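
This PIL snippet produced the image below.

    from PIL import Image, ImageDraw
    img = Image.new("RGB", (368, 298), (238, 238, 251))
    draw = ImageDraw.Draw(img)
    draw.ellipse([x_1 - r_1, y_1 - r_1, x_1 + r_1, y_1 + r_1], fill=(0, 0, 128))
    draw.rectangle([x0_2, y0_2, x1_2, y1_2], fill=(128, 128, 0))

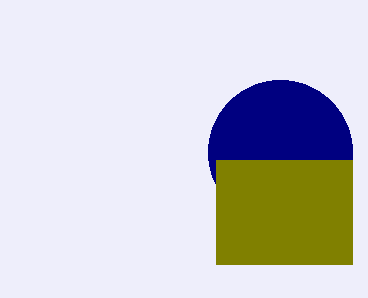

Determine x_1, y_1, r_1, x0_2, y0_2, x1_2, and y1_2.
x_1 = 280
y_1 = 152
r_1 = 72
x0_2 = 216
y0_2 = 160
x1_2 = 352
y1_2 = 264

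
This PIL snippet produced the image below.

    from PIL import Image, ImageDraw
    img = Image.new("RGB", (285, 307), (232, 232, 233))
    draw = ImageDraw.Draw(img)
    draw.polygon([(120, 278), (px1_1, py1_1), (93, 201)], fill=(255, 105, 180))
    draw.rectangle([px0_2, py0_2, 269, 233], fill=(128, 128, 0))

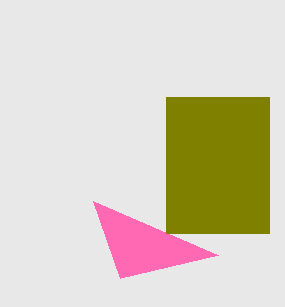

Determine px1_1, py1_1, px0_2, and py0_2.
px1_1 = 218; py1_1 = 255; px0_2 = 166; py0_2 = 97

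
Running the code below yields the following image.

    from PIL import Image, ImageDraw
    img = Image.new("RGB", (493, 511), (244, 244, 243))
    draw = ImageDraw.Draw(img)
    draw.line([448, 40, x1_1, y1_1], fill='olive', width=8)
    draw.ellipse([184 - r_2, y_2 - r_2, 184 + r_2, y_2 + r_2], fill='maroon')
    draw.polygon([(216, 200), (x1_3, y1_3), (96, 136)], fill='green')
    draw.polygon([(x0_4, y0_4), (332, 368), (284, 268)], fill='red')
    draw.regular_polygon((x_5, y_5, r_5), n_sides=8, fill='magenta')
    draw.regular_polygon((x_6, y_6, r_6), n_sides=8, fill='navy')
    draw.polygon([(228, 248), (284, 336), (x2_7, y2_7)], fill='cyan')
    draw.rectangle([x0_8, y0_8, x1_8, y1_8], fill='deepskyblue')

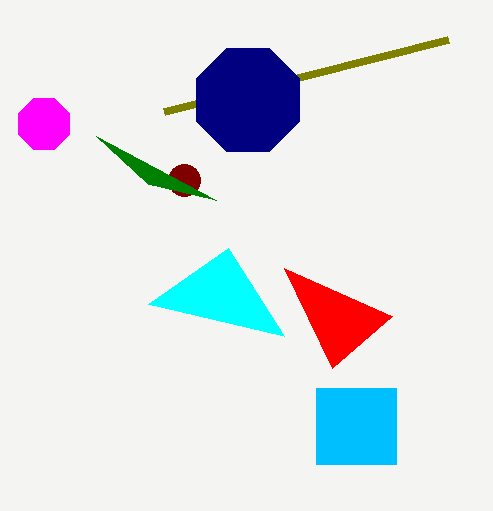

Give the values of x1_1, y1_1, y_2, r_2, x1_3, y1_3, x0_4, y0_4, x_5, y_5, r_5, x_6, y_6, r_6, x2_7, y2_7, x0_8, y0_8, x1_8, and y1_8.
x1_1 = 164; y1_1 = 112; y_2 = 180; r_2 = 16; x1_3 = 148; y1_3 = 184; x0_4 = 392; y0_4 = 316; x_5 = 44; y_5 = 124; r_5 = 28; x_6 = 248; y_6 = 100; r_6 = 56; x2_7 = 148; y2_7 = 304; x0_8 = 316; y0_8 = 388; x1_8 = 396; y1_8 = 464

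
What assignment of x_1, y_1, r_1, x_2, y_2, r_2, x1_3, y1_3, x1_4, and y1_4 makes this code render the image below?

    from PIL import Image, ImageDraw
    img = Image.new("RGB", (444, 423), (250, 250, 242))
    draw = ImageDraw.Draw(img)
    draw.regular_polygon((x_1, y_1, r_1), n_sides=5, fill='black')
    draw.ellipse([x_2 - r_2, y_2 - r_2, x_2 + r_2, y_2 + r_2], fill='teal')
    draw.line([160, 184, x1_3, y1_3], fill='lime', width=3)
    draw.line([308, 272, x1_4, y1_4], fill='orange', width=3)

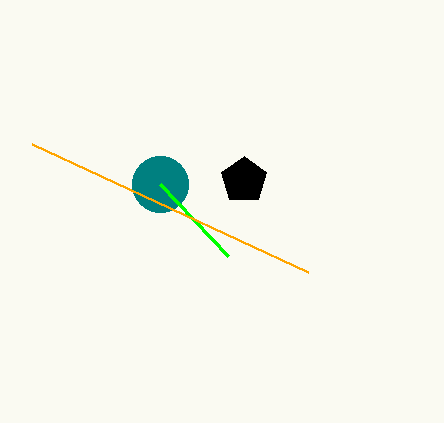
x_1 = 244, y_1 = 180, r_1 = 24, x_2 = 160, y_2 = 184, r_2 = 28, x1_3 = 228, y1_3 = 256, x1_4 = 32, y1_4 = 144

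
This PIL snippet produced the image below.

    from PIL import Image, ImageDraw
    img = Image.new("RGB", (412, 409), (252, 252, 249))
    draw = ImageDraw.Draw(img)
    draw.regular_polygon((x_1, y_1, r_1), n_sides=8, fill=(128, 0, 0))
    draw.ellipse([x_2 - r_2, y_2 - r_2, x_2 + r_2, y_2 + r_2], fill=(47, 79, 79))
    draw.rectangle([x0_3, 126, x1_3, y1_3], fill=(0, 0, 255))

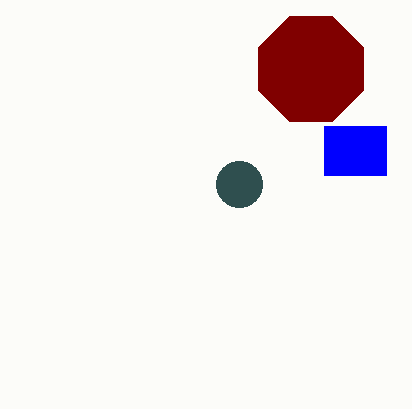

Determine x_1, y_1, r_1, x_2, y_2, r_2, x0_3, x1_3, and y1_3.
x_1 = 311, y_1 = 69, r_1 = 57, x_2 = 239, y_2 = 184, r_2 = 23, x0_3 = 324, x1_3 = 386, y1_3 = 175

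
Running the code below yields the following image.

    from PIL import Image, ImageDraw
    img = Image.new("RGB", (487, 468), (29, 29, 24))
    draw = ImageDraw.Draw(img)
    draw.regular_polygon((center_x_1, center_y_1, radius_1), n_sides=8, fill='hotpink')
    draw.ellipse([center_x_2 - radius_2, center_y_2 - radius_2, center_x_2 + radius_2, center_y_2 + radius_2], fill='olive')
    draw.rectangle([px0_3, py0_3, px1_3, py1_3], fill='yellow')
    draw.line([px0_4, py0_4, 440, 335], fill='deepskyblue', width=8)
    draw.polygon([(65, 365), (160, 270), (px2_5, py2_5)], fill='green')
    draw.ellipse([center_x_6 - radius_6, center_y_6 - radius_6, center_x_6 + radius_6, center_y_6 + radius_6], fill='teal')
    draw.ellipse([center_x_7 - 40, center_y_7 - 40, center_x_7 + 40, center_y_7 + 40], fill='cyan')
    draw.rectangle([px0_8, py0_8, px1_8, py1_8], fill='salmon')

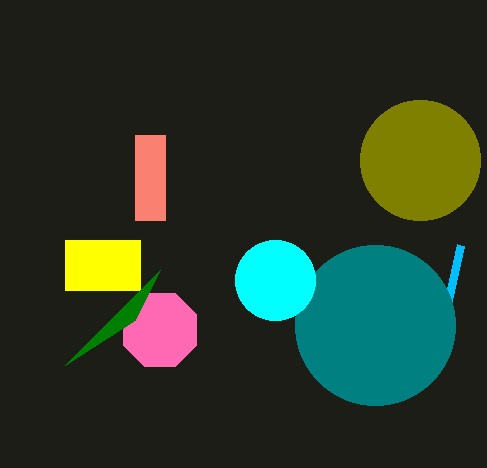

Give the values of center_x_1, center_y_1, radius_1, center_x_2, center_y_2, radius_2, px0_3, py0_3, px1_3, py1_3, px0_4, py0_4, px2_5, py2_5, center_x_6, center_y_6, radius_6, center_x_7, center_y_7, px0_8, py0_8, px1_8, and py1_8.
center_x_1 = 160; center_y_1 = 330; radius_1 = 40; center_x_2 = 420; center_y_2 = 160; radius_2 = 60; px0_3 = 65; py0_3 = 240; px1_3 = 140; py1_3 = 290; px0_4 = 460; py0_4 = 245; px2_5 = 135; py2_5 = 320; center_x_6 = 375; center_y_6 = 325; radius_6 = 80; center_x_7 = 275; center_y_7 = 280; px0_8 = 135; py0_8 = 135; px1_8 = 165; py1_8 = 220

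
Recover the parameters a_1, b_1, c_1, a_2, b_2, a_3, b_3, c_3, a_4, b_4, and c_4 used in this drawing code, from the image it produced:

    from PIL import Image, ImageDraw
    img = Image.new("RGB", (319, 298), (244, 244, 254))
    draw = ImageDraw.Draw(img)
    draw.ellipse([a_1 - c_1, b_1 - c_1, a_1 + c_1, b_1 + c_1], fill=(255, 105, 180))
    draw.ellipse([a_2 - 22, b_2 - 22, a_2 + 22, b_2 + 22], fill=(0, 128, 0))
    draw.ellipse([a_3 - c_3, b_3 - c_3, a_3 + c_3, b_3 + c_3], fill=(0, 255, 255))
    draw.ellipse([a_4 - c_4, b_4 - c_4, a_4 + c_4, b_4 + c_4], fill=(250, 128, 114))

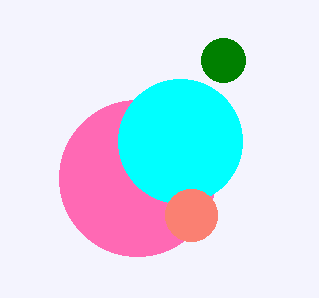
a_1 = 137; b_1 = 178; c_1 = 78; a_2 = 223; b_2 = 60; a_3 = 180; b_3 = 141; c_3 = 62; a_4 = 191; b_4 = 215; c_4 = 26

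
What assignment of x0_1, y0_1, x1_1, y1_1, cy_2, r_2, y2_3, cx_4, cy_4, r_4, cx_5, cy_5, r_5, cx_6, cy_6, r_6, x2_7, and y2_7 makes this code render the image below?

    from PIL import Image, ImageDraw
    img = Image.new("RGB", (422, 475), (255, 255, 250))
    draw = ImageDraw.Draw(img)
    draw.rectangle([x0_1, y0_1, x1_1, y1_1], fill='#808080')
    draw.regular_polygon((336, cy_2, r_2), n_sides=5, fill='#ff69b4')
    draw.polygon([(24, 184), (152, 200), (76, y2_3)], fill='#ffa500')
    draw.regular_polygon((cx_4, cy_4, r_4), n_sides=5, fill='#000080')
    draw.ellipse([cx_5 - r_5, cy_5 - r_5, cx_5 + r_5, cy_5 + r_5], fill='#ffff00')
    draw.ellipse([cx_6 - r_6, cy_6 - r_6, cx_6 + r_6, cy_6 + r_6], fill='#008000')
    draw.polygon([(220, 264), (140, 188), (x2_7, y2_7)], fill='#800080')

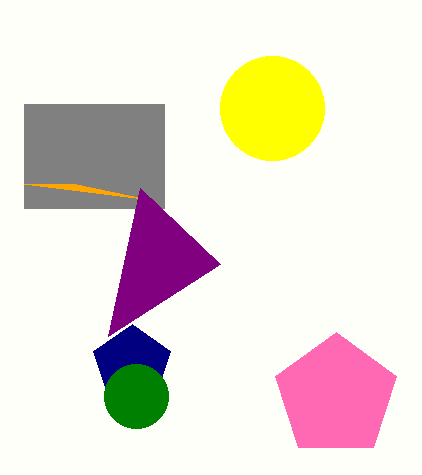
x0_1 = 24; y0_1 = 104; x1_1 = 164; y1_1 = 208; cy_2 = 396; r_2 = 64; y2_3 = 184; cx_4 = 132; cy_4 = 364; r_4 = 40; cx_5 = 272; cy_5 = 108; r_5 = 52; cx_6 = 136; cy_6 = 396; r_6 = 32; x2_7 = 108; y2_7 = 336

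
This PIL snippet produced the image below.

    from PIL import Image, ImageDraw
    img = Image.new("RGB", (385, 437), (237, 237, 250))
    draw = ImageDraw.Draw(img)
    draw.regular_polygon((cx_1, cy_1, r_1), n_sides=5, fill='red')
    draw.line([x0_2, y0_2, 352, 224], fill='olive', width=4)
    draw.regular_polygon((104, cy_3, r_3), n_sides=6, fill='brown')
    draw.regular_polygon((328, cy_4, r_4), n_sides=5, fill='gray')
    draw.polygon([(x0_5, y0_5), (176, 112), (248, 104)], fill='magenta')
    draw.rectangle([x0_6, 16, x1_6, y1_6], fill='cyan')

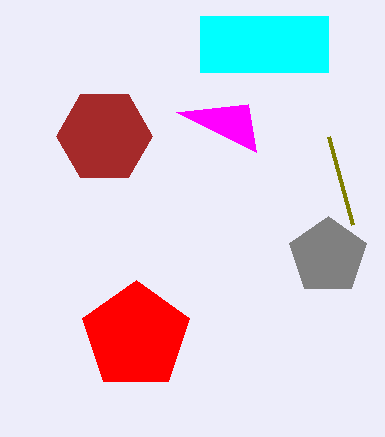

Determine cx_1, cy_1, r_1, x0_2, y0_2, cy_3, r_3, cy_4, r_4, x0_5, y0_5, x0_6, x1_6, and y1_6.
cx_1 = 136
cy_1 = 336
r_1 = 56
x0_2 = 328
y0_2 = 136
cy_3 = 136
r_3 = 48
cy_4 = 256
r_4 = 40
x0_5 = 256
y0_5 = 152
x0_6 = 200
x1_6 = 328
y1_6 = 72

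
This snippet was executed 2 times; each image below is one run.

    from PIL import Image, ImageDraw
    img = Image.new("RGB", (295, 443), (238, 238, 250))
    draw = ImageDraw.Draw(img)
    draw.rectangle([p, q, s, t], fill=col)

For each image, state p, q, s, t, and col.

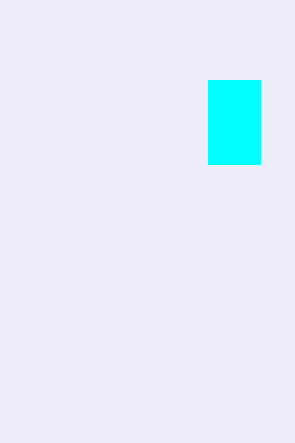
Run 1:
p = 208; q = 80; s = 260; t = 164; col = 'cyan'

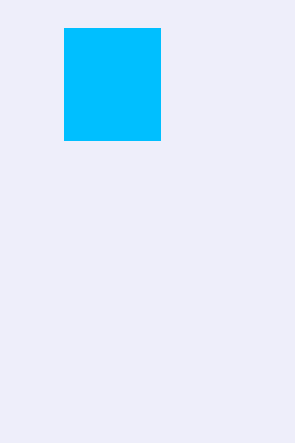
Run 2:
p = 64; q = 28; s = 160; t = 140; col = 'deepskyblue'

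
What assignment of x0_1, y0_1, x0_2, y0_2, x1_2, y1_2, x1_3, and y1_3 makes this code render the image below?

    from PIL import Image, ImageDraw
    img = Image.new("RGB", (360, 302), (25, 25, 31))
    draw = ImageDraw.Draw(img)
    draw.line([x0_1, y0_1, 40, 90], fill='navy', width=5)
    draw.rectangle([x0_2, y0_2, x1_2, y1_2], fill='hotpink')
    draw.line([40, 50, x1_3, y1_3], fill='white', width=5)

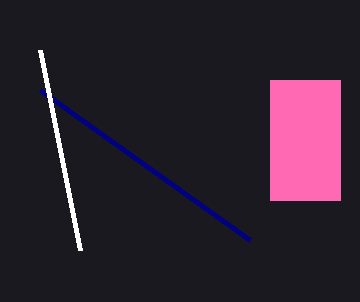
x0_1 = 250
y0_1 = 240
x0_2 = 270
y0_2 = 80
x1_2 = 340
y1_2 = 200
x1_3 = 80
y1_3 = 250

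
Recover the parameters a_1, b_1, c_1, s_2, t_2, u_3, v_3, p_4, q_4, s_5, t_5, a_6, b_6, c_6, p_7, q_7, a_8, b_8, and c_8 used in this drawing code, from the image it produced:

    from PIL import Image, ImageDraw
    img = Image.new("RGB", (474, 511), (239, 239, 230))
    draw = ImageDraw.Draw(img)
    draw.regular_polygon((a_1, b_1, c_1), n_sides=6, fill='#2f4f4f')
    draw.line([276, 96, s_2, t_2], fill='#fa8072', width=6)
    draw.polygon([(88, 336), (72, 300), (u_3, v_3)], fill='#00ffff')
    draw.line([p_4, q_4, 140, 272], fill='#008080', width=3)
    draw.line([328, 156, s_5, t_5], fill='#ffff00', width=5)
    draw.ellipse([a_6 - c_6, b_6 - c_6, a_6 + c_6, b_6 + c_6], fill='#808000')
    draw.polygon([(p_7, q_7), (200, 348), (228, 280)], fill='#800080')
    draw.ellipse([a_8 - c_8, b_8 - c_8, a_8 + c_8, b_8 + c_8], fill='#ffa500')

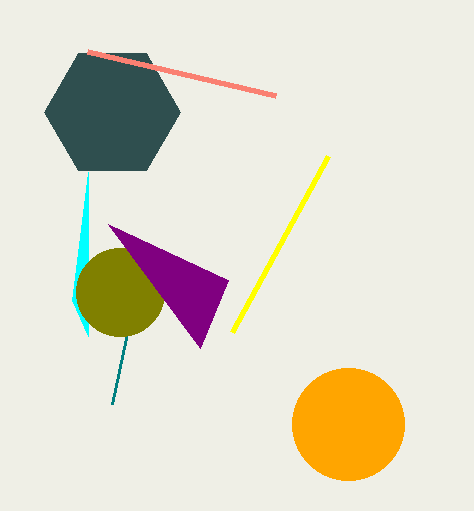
a_1 = 112, b_1 = 112, c_1 = 68, s_2 = 88, t_2 = 52, u_3 = 88, v_3 = 172, p_4 = 112, q_4 = 404, s_5 = 232, t_5 = 332, a_6 = 120, b_6 = 292, c_6 = 44, p_7 = 108, q_7 = 224, a_8 = 348, b_8 = 424, c_8 = 56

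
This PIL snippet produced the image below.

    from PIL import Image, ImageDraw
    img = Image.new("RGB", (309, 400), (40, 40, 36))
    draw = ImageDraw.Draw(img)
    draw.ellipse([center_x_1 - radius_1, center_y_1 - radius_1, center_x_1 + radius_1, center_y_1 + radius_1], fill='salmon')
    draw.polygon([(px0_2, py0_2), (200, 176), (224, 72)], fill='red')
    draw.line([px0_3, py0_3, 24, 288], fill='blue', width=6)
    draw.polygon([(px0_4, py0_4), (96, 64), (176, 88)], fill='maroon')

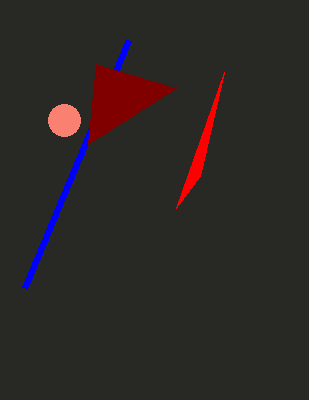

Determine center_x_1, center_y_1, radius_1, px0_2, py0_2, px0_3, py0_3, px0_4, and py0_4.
center_x_1 = 64; center_y_1 = 120; radius_1 = 16; px0_2 = 176; py0_2 = 208; px0_3 = 128; py0_3 = 40; px0_4 = 88; py0_4 = 144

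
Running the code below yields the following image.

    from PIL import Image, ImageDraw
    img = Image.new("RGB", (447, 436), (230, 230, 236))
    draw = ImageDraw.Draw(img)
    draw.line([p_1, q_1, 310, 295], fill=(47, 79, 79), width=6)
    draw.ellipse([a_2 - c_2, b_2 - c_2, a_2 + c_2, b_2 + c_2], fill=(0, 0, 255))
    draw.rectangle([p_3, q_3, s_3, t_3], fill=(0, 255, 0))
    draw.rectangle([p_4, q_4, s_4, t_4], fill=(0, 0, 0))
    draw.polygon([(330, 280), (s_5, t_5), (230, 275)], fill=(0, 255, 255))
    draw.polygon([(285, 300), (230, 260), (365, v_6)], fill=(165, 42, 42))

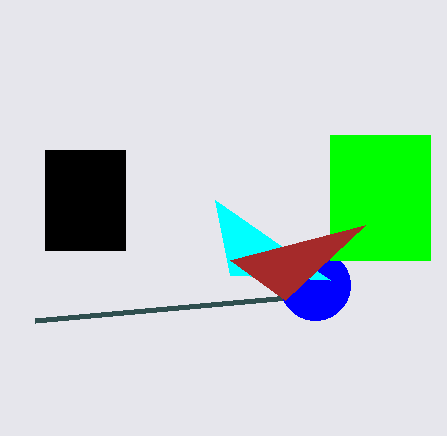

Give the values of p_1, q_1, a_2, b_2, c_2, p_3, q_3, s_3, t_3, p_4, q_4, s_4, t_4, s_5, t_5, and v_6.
p_1 = 35, q_1 = 320, a_2 = 315, b_2 = 285, c_2 = 35, p_3 = 330, q_3 = 135, s_3 = 430, t_3 = 260, p_4 = 45, q_4 = 150, s_4 = 125, t_4 = 250, s_5 = 215, t_5 = 200, v_6 = 225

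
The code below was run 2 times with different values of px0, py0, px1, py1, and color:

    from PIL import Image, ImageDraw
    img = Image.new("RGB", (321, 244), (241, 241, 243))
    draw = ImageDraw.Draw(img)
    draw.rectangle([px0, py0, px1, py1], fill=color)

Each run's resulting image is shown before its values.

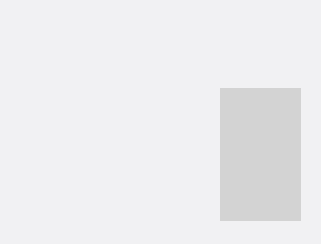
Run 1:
px0 = 220, py0 = 88, px1 = 300, py1 = 220, color = 'lightgray'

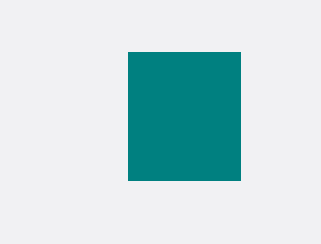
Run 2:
px0 = 128; py0 = 52; px1 = 240; py1 = 180; color = 'teal'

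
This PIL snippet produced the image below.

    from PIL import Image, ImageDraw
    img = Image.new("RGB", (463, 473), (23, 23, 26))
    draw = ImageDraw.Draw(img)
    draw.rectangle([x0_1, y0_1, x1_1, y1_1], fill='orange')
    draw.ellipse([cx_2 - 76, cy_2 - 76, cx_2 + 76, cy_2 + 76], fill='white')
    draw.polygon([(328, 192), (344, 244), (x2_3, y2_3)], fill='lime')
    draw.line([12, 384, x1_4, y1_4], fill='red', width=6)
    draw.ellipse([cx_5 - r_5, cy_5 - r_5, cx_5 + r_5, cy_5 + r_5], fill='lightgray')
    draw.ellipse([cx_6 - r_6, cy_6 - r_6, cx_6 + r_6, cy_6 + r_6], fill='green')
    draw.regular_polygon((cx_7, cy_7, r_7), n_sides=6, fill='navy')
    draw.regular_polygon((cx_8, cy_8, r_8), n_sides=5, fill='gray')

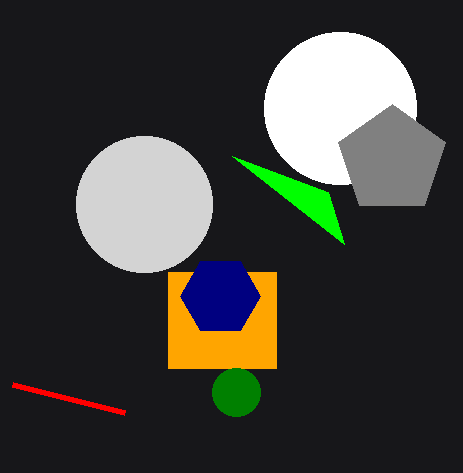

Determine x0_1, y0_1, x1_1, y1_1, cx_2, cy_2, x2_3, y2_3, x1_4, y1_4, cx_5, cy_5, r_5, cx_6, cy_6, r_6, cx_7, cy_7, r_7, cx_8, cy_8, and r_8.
x0_1 = 168
y0_1 = 272
x1_1 = 276
y1_1 = 368
cx_2 = 340
cy_2 = 108
x2_3 = 232
y2_3 = 156
x1_4 = 124
y1_4 = 412
cx_5 = 144
cy_5 = 204
r_5 = 68
cx_6 = 236
cy_6 = 392
r_6 = 24
cx_7 = 220
cy_7 = 296
r_7 = 40
cx_8 = 392
cy_8 = 160
r_8 = 56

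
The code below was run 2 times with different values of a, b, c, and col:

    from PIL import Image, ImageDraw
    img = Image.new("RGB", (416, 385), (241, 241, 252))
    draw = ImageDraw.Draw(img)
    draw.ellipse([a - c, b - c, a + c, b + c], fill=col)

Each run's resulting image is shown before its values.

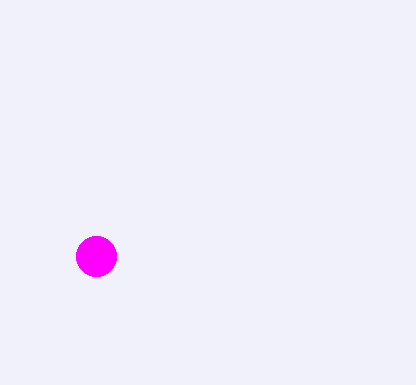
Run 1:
a = 96; b = 256; c = 20; col = 'magenta'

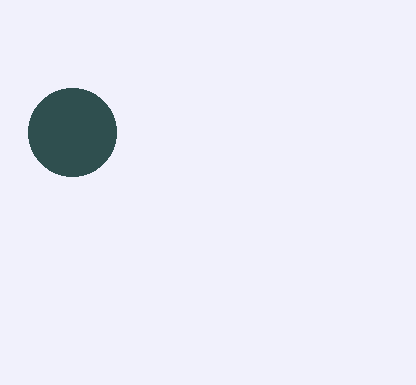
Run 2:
a = 72; b = 132; c = 44; col = 'darkslategray'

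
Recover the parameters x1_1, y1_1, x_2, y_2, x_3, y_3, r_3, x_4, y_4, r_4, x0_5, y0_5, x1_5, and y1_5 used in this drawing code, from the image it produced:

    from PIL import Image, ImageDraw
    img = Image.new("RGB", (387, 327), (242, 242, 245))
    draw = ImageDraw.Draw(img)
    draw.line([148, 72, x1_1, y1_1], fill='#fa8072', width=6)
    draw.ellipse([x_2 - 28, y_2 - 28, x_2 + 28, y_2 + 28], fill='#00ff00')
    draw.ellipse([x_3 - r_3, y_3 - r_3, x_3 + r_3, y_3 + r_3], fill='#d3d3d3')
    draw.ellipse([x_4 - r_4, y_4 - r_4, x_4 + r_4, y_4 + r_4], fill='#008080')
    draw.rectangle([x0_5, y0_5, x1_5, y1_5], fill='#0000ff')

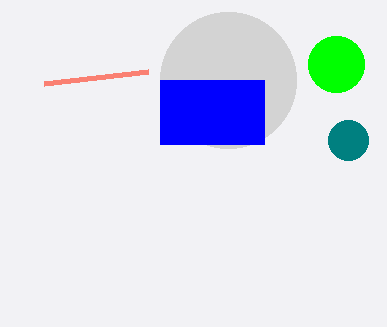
x1_1 = 44; y1_1 = 84; x_2 = 336; y_2 = 64; x_3 = 228; y_3 = 80; r_3 = 68; x_4 = 348; y_4 = 140; r_4 = 20; x0_5 = 160; y0_5 = 80; x1_5 = 264; y1_5 = 144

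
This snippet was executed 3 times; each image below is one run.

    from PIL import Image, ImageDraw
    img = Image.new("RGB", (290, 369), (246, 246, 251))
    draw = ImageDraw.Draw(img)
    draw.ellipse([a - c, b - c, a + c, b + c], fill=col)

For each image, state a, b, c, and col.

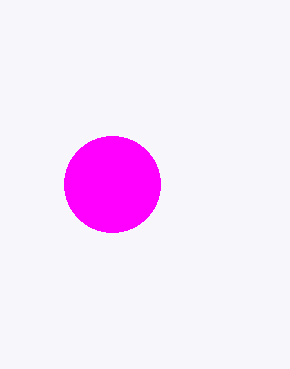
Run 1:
a = 112
b = 184
c = 48
col = 'magenta'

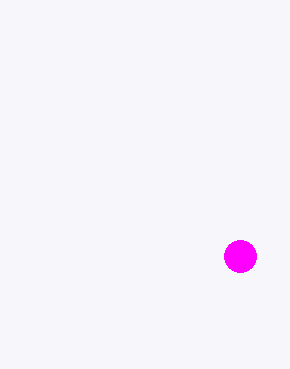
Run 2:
a = 240, b = 256, c = 16, col = 'magenta'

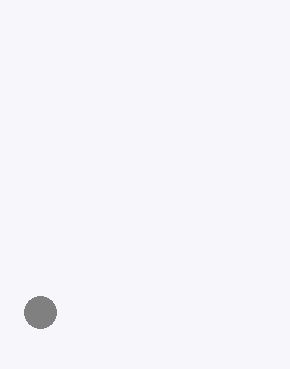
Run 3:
a = 40; b = 312; c = 16; col = 'gray'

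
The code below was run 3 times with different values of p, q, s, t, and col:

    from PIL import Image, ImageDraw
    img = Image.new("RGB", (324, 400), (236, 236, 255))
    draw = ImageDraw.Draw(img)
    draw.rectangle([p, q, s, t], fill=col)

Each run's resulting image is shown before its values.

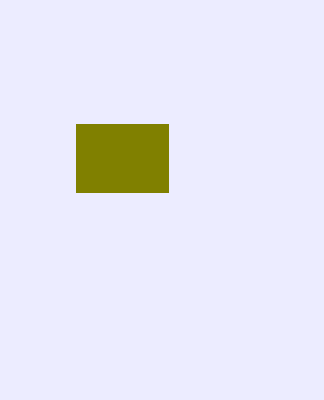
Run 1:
p = 76; q = 124; s = 168; t = 192; col = 'olive'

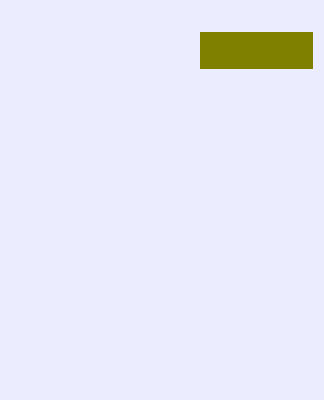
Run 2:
p = 200
q = 32
s = 312
t = 68
col = 'olive'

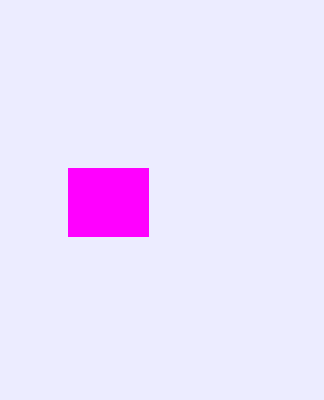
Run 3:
p = 68
q = 168
s = 148
t = 236
col = 'magenta'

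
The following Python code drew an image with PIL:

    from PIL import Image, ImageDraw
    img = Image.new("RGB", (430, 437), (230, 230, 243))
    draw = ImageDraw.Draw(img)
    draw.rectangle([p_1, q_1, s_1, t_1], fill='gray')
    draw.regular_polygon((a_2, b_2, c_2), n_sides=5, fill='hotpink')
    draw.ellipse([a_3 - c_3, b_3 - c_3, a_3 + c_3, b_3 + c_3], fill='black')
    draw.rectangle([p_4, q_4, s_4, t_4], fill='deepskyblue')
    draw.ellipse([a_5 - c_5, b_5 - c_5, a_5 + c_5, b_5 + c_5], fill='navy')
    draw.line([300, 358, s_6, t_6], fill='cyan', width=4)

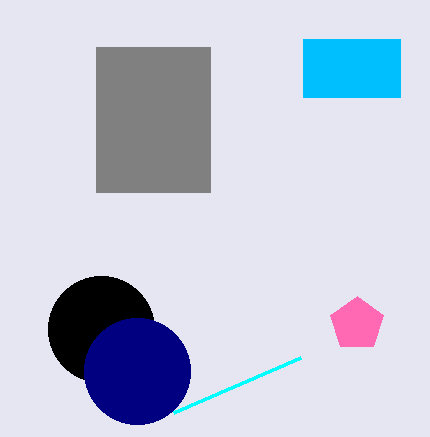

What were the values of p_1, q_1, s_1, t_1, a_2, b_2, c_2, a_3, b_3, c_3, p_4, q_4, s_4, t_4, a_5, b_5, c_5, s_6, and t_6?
p_1 = 96
q_1 = 47
s_1 = 210
t_1 = 192
a_2 = 357
b_2 = 324
c_2 = 28
a_3 = 101
b_3 = 329
c_3 = 53
p_4 = 303
q_4 = 39
s_4 = 400
t_4 = 97
a_5 = 137
b_5 = 371
c_5 = 53
s_6 = 173
t_6 = 413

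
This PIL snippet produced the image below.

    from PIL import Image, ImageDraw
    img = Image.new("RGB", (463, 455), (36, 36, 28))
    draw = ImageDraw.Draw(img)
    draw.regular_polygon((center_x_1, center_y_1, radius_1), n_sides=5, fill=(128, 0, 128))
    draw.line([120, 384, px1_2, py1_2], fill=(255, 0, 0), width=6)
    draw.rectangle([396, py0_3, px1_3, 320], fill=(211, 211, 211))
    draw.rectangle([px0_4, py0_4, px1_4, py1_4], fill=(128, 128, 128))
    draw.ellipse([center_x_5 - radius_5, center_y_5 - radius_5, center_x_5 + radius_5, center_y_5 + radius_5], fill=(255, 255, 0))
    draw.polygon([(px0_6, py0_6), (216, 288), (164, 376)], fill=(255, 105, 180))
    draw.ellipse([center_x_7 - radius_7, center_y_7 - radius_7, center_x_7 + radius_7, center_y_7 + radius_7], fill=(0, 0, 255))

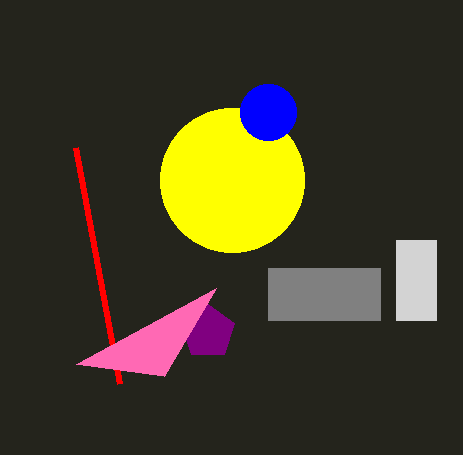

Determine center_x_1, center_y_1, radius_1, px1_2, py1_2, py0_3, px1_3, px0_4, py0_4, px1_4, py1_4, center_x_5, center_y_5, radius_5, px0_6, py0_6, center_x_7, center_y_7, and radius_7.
center_x_1 = 208
center_y_1 = 332
radius_1 = 28
px1_2 = 76
py1_2 = 148
py0_3 = 240
px1_3 = 436
px0_4 = 268
py0_4 = 268
px1_4 = 380
py1_4 = 320
center_x_5 = 232
center_y_5 = 180
radius_5 = 72
px0_6 = 76
py0_6 = 364
center_x_7 = 268
center_y_7 = 112
radius_7 = 28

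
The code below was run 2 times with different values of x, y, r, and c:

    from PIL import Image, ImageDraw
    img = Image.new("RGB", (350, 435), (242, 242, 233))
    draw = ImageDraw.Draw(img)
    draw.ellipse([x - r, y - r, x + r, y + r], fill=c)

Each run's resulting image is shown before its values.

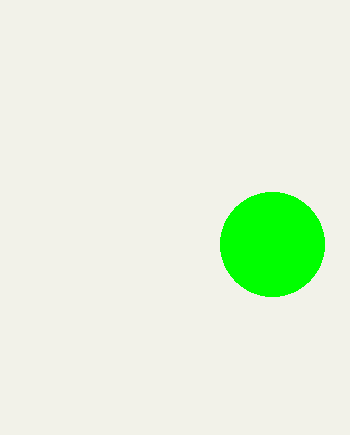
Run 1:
x = 272; y = 244; r = 52; c = 'lime'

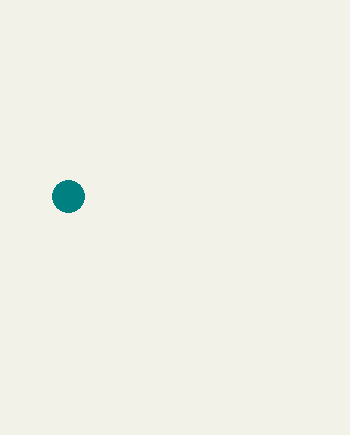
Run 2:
x = 68, y = 196, r = 16, c = 'teal'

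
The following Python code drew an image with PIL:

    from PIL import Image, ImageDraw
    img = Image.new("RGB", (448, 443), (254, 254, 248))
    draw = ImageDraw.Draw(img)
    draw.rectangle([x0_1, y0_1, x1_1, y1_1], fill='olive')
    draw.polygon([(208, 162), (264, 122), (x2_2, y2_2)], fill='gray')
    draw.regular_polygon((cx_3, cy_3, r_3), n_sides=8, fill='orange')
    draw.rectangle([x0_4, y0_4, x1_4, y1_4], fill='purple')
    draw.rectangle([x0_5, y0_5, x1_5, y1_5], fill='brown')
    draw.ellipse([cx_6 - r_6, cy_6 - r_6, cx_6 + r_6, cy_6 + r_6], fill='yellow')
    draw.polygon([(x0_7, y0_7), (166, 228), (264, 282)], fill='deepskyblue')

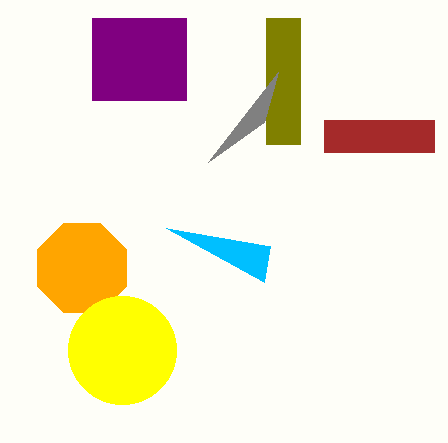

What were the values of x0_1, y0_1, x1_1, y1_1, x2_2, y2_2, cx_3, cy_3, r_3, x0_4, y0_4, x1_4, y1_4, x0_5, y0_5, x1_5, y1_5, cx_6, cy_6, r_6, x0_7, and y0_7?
x0_1 = 266; y0_1 = 18; x1_1 = 300; y1_1 = 144; x2_2 = 278; y2_2 = 72; cx_3 = 82; cy_3 = 268; r_3 = 48; x0_4 = 92; y0_4 = 18; x1_4 = 186; y1_4 = 100; x0_5 = 324; y0_5 = 120; x1_5 = 434; y1_5 = 152; cx_6 = 122; cy_6 = 350; r_6 = 54; x0_7 = 270; y0_7 = 246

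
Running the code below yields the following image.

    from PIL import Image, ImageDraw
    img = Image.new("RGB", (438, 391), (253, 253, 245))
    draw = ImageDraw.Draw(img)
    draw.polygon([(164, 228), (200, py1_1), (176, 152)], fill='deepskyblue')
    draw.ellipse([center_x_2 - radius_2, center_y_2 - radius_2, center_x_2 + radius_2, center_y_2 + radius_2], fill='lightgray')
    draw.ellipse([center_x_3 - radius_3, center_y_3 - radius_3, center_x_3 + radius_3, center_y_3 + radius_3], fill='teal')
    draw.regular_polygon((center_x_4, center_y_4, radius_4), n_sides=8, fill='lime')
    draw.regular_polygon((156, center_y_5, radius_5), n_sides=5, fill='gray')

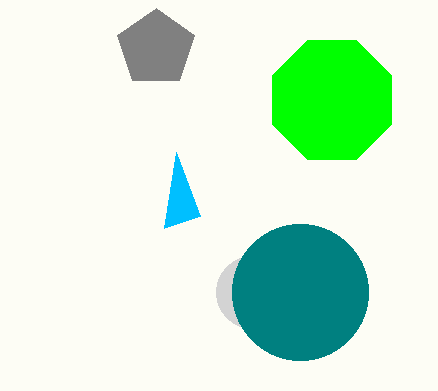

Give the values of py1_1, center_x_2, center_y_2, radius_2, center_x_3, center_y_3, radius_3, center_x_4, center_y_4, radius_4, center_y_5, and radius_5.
py1_1 = 216, center_x_2 = 252, center_y_2 = 292, radius_2 = 36, center_x_3 = 300, center_y_3 = 292, radius_3 = 68, center_x_4 = 332, center_y_4 = 100, radius_4 = 64, center_y_5 = 48, radius_5 = 40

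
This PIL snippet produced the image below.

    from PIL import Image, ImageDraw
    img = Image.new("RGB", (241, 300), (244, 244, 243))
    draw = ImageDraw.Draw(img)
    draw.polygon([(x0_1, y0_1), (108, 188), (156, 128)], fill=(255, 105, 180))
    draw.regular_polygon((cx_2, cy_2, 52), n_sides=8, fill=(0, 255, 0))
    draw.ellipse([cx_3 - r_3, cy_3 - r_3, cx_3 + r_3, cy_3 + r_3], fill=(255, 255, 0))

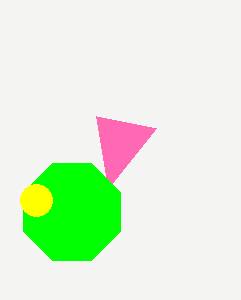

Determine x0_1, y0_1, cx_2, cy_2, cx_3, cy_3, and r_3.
x0_1 = 96
y0_1 = 116
cx_2 = 72
cy_2 = 212
cx_3 = 36
cy_3 = 200
r_3 = 16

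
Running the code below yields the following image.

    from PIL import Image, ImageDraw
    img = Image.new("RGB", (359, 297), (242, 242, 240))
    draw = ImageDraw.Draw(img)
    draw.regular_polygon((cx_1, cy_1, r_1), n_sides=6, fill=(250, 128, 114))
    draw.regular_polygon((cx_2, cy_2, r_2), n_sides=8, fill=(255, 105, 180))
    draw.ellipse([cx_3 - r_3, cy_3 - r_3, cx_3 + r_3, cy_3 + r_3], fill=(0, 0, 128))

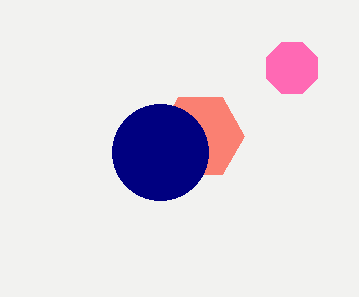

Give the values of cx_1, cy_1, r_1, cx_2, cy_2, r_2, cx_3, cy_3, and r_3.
cx_1 = 200
cy_1 = 136
r_1 = 44
cx_2 = 292
cy_2 = 68
r_2 = 28
cx_3 = 160
cy_3 = 152
r_3 = 48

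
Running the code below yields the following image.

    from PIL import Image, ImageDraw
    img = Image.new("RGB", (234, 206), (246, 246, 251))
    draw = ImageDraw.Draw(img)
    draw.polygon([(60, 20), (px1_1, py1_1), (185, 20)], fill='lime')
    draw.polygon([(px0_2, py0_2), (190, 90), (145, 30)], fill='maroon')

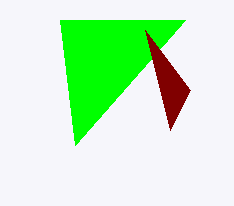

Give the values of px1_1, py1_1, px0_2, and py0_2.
px1_1 = 75, py1_1 = 145, px0_2 = 170, py0_2 = 130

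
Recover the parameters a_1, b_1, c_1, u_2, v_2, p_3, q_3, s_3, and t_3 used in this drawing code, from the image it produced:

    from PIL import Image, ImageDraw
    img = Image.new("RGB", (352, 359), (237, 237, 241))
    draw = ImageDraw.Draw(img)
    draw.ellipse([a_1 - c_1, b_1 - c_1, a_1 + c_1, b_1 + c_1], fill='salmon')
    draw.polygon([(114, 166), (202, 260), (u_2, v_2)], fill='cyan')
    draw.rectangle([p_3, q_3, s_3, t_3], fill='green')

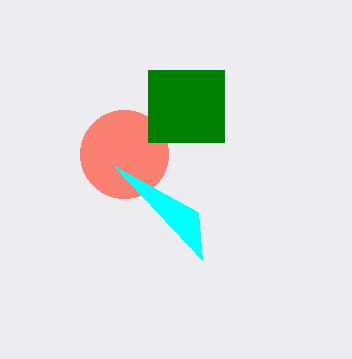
a_1 = 124; b_1 = 154; c_1 = 44; u_2 = 198; v_2 = 212; p_3 = 148; q_3 = 70; s_3 = 224; t_3 = 142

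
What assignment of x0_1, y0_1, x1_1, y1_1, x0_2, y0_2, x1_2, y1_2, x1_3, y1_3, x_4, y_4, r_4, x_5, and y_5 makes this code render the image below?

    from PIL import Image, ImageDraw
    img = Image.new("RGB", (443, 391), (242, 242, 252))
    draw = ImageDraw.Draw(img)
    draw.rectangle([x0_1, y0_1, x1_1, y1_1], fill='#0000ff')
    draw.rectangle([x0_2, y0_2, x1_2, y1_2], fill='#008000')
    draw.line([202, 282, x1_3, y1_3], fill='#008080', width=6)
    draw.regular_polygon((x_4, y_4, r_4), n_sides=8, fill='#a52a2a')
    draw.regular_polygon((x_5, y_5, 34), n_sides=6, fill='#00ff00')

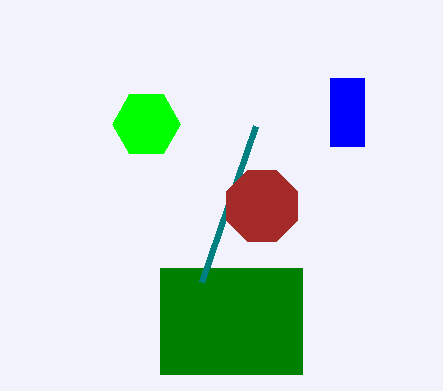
x0_1 = 330, y0_1 = 78, x1_1 = 364, y1_1 = 146, x0_2 = 160, y0_2 = 268, x1_2 = 302, y1_2 = 374, x1_3 = 256, y1_3 = 126, x_4 = 262, y_4 = 206, r_4 = 38, x_5 = 146, y_5 = 124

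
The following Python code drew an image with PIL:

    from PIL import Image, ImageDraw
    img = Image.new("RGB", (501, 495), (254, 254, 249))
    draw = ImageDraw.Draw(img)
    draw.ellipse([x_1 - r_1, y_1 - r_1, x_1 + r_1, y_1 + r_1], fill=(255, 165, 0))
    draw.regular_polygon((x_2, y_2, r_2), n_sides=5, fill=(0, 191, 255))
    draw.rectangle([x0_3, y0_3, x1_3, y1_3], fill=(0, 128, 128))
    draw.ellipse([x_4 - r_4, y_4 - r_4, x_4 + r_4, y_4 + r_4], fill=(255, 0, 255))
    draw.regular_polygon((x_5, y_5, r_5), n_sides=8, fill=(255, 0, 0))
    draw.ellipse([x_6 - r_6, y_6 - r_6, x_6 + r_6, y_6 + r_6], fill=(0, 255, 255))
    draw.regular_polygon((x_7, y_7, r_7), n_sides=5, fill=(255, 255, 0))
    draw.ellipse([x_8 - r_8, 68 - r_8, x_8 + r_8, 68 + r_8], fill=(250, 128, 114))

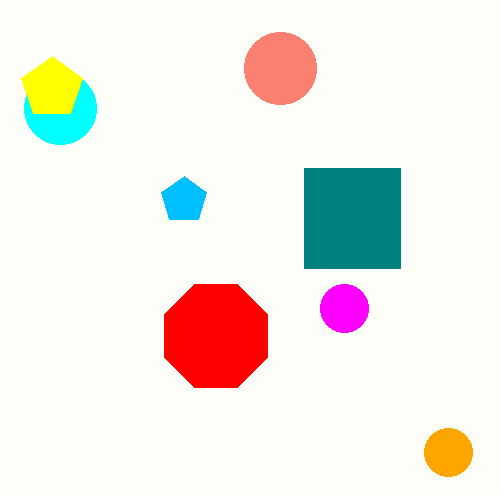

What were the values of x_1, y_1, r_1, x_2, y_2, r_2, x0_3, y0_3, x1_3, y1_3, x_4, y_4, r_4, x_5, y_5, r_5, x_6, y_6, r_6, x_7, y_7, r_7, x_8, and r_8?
x_1 = 448
y_1 = 452
r_1 = 24
x_2 = 184
y_2 = 200
r_2 = 24
x0_3 = 304
y0_3 = 168
x1_3 = 400
y1_3 = 268
x_4 = 344
y_4 = 308
r_4 = 24
x_5 = 216
y_5 = 336
r_5 = 56
x_6 = 60
y_6 = 108
r_6 = 36
x_7 = 52
y_7 = 88
r_7 = 32
x_8 = 280
r_8 = 36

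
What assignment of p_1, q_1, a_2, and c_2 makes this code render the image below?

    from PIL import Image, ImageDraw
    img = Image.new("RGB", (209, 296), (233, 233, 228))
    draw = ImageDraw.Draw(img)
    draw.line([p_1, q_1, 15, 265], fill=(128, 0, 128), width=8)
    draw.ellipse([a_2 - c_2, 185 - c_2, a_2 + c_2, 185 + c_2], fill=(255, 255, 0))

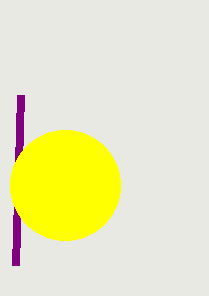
p_1 = 20; q_1 = 95; a_2 = 65; c_2 = 55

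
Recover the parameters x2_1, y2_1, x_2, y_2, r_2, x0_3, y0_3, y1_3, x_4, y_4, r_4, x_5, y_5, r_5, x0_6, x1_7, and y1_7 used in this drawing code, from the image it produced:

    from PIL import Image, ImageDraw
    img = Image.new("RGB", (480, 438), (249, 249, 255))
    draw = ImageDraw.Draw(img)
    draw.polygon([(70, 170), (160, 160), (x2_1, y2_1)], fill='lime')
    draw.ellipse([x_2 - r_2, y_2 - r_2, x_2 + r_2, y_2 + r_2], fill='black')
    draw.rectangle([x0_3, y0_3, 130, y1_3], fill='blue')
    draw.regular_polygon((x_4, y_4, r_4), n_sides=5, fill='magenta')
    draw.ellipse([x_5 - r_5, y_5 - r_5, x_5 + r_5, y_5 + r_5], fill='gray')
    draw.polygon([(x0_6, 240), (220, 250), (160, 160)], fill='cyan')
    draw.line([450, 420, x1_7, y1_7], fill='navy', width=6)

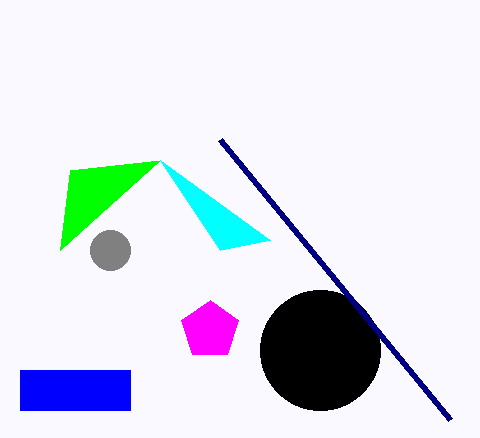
x2_1 = 60
y2_1 = 250
x_2 = 320
y_2 = 350
r_2 = 60
x0_3 = 20
y0_3 = 370
y1_3 = 410
x_4 = 210
y_4 = 330
r_4 = 30
x_5 = 110
y_5 = 250
r_5 = 20
x0_6 = 270
x1_7 = 220
y1_7 = 140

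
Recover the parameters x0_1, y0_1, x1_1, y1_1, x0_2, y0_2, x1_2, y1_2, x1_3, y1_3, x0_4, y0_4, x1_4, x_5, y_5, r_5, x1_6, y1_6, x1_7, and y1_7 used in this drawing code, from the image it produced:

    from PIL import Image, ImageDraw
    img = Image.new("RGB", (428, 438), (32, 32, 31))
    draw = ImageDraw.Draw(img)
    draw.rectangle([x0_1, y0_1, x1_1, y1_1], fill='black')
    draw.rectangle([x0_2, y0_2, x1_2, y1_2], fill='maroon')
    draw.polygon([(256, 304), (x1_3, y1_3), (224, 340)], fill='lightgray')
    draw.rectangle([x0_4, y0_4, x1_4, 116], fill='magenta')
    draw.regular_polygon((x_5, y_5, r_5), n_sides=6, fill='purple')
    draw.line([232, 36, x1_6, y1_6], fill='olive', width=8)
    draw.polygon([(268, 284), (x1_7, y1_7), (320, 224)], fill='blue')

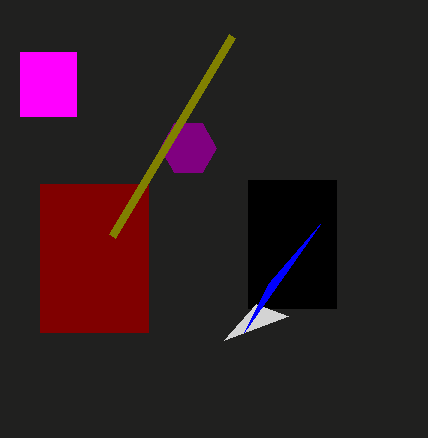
x0_1 = 248
y0_1 = 180
x1_1 = 336
y1_1 = 308
x0_2 = 40
y0_2 = 184
x1_2 = 148
y1_2 = 332
x1_3 = 288
y1_3 = 316
x0_4 = 20
y0_4 = 52
x1_4 = 76
x_5 = 188
y_5 = 148
r_5 = 28
x1_6 = 112
y1_6 = 236
x1_7 = 244
y1_7 = 332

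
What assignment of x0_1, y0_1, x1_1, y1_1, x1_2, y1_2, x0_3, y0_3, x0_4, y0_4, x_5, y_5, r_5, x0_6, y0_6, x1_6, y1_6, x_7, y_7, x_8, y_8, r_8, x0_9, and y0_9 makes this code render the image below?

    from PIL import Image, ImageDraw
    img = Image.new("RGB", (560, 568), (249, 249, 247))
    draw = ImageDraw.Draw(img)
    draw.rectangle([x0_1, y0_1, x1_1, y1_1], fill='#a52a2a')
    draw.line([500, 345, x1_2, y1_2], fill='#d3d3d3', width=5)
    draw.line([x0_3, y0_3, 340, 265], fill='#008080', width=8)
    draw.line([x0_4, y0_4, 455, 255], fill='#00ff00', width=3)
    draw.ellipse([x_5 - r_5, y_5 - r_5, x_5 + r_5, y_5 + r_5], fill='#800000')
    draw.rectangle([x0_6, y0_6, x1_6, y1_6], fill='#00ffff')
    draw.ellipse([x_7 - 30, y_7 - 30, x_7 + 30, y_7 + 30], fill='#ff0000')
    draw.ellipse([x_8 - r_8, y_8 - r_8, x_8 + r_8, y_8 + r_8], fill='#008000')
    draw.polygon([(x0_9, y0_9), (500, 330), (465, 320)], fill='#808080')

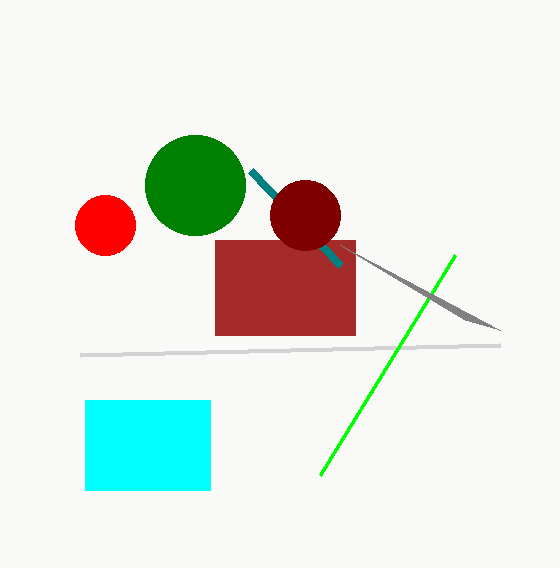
x0_1 = 215; y0_1 = 240; x1_1 = 355; y1_1 = 335; x1_2 = 80; y1_2 = 355; x0_3 = 250; y0_3 = 170; x0_4 = 320; y0_4 = 475; x_5 = 305; y_5 = 215; r_5 = 35; x0_6 = 85; y0_6 = 400; x1_6 = 210; y1_6 = 490; x_7 = 105; y_7 = 225; x_8 = 195; y_8 = 185; r_8 = 50; x0_9 = 340; y0_9 = 245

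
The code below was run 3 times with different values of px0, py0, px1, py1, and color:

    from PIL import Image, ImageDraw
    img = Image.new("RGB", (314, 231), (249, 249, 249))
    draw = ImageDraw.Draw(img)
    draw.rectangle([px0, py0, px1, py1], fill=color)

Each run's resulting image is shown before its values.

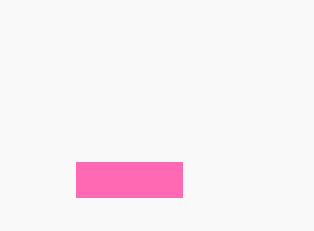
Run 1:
px0 = 76, py0 = 162, px1 = 182, py1 = 197, color = 'hotpink'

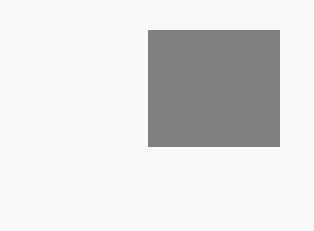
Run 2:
px0 = 148; py0 = 30; px1 = 279; py1 = 146; color = 'gray'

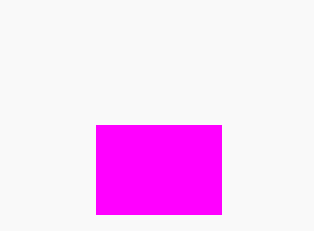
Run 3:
px0 = 96, py0 = 125, px1 = 221, py1 = 214, color = 'magenta'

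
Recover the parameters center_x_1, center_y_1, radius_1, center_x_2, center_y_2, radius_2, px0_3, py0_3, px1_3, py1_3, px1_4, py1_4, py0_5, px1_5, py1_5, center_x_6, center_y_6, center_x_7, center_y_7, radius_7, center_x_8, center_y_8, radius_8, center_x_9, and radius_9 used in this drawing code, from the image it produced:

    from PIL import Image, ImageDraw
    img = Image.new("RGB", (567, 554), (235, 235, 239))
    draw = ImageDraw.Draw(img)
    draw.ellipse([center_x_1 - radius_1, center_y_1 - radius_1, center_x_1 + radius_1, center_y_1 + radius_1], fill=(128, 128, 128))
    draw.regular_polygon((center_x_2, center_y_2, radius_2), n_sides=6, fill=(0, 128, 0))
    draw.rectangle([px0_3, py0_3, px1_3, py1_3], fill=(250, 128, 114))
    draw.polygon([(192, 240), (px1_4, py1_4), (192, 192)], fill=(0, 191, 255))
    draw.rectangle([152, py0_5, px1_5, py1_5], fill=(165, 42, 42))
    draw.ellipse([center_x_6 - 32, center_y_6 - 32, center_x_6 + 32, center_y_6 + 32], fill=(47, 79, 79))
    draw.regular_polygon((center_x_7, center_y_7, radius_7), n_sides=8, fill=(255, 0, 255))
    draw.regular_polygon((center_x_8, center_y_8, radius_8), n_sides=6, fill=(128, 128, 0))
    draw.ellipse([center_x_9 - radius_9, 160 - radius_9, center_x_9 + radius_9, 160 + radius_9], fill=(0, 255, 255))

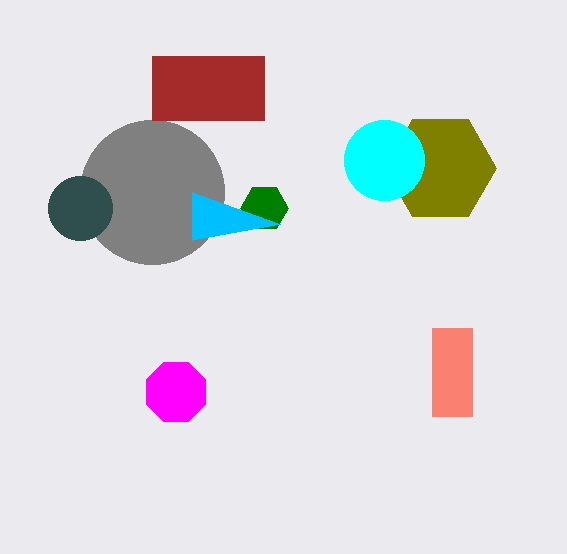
center_x_1 = 152
center_y_1 = 192
radius_1 = 72
center_x_2 = 264
center_y_2 = 208
radius_2 = 24
px0_3 = 432
py0_3 = 328
px1_3 = 472
py1_3 = 416
px1_4 = 280
py1_4 = 224
py0_5 = 56
px1_5 = 264
py1_5 = 120
center_x_6 = 80
center_y_6 = 208
center_x_7 = 176
center_y_7 = 392
radius_7 = 32
center_x_8 = 440
center_y_8 = 168
radius_8 = 56
center_x_9 = 384
radius_9 = 40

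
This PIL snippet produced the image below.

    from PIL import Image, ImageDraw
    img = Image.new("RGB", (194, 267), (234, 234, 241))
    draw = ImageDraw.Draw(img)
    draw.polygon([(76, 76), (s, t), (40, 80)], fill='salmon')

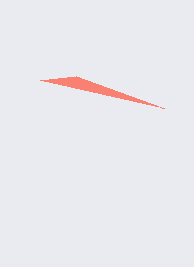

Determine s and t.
s = 164; t = 108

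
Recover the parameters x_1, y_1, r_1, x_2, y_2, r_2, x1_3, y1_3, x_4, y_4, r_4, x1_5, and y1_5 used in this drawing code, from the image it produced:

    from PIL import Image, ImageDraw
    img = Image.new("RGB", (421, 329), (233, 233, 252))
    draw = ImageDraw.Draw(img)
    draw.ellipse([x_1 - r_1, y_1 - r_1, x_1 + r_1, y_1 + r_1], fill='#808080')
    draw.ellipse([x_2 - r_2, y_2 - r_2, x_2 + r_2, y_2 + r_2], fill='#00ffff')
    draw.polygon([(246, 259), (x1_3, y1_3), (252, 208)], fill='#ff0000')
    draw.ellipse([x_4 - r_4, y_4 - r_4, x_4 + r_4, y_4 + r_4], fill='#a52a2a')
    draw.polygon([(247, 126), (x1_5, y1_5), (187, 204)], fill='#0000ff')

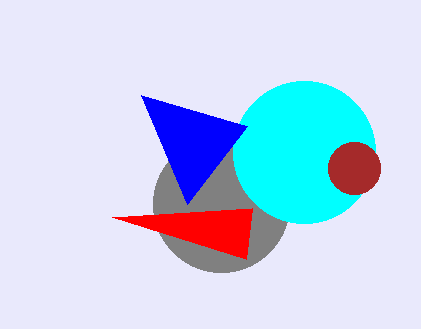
x_1 = 221
y_1 = 204
r_1 = 68
x_2 = 304
y_2 = 152
r_2 = 71
x1_3 = 112
y1_3 = 217
x_4 = 354
y_4 = 168
r_4 = 26
x1_5 = 141
y1_5 = 95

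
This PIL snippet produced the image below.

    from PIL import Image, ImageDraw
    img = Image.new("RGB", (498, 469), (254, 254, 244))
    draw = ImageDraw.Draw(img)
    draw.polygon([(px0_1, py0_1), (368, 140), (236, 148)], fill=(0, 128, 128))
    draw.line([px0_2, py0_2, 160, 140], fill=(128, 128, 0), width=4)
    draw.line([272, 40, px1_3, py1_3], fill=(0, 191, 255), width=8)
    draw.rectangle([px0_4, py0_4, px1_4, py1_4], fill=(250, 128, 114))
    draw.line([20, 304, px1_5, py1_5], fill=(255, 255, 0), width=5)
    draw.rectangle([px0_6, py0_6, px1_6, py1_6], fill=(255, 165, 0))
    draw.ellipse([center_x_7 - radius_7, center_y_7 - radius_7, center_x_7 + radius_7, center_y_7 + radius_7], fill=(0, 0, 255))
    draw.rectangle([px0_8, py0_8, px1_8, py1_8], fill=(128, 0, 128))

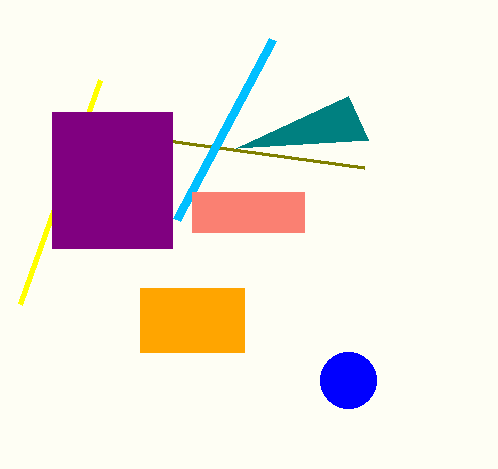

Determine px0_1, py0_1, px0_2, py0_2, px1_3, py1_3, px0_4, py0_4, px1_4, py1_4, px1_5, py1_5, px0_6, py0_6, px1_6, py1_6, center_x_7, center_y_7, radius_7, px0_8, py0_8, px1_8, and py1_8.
px0_1 = 348; py0_1 = 96; px0_2 = 364; py0_2 = 168; px1_3 = 176; py1_3 = 220; px0_4 = 192; py0_4 = 192; px1_4 = 304; py1_4 = 232; px1_5 = 100; py1_5 = 80; px0_6 = 140; py0_6 = 288; px1_6 = 244; py1_6 = 352; center_x_7 = 348; center_y_7 = 380; radius_7 = 28; px0_8 = 52; py0_8 = 112; px1_8 = 172; py1_8 = 248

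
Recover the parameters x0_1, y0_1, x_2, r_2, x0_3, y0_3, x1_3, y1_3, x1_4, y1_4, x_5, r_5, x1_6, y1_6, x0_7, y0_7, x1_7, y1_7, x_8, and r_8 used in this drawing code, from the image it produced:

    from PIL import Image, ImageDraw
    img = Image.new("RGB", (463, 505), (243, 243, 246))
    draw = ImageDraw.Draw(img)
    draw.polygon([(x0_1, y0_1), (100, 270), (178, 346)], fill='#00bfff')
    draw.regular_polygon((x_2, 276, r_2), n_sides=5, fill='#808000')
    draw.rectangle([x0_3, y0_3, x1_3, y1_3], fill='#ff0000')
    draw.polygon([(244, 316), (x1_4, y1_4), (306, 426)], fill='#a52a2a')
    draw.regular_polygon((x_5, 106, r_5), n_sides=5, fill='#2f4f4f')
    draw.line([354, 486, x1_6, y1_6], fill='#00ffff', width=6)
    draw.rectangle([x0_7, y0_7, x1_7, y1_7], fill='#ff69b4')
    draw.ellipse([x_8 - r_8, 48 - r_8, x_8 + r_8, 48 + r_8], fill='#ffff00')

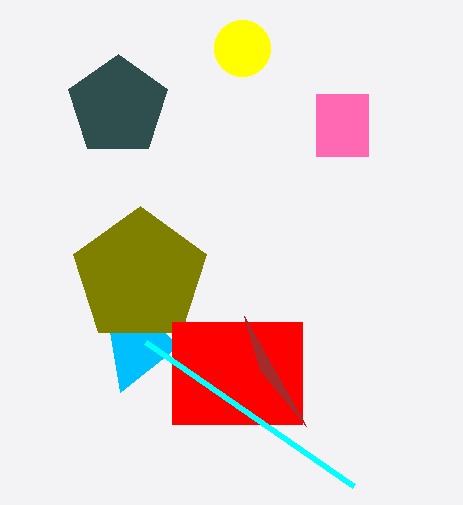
x0_1 = 120; y0_1 = 392; x_2 = 140; r_2 = 70; x0_3 = 172; y0_3 = 322; x1_3 = 302; y1_3 = 424; x1_4 = 260; y1_4 = 370; x_5 = 118; r_5 = 52; x1_6 = 146; y1_6 = 342; x0_7 = 316; y0_7 = 94; x1_7 = 368; y1_7 = 156; x_8 = 242; r_8 = 28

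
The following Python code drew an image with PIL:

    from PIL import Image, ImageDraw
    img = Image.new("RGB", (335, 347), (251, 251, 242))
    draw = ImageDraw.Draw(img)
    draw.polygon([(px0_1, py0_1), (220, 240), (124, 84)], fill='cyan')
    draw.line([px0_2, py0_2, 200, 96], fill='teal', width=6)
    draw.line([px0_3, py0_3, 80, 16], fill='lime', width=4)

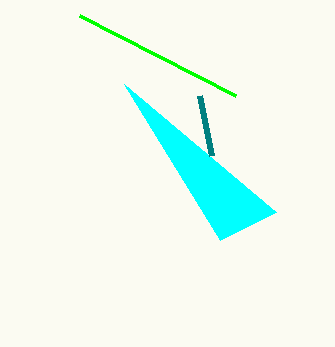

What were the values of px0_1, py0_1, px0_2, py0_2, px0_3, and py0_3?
px0_1 = 276; py0_1 = 212; px0_2 = 212; py0_2 = 156; px0_3 = 236; py0_3 = 96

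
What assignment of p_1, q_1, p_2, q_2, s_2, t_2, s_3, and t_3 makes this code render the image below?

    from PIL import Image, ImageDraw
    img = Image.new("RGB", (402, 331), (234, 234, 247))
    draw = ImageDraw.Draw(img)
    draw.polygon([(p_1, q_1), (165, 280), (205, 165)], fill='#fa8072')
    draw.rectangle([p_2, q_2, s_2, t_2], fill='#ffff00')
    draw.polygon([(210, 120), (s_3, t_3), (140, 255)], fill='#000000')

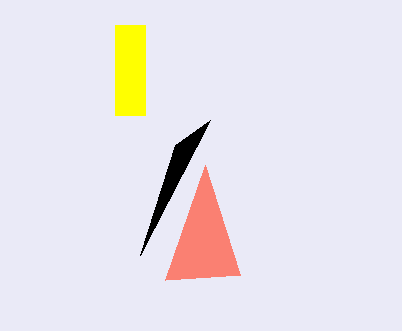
p_1 = 240; q_1 = 275; p_2 = 115; q_2 = 25; s_2 = 145; t_2 = 115; s_3 = 175; t_3 = 145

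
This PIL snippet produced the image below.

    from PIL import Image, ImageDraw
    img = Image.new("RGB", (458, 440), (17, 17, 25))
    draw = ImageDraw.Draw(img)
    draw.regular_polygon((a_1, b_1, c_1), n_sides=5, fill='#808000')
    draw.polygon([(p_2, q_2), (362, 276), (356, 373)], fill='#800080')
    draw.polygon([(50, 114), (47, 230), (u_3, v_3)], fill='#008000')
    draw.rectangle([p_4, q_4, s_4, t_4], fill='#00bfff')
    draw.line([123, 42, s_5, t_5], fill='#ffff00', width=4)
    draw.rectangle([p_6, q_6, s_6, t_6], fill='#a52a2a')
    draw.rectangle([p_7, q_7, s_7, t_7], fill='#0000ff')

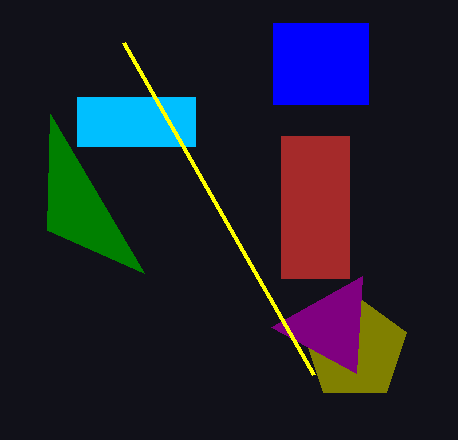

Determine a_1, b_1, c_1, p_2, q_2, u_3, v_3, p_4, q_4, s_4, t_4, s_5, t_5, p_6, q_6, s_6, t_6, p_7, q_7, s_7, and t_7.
a_1 = 355, b_1 = 349, c_1 = 54, p_2 = 271, q_2 = 327, u_3 = 144, v_3 = 273, p_4 = 77, q_4 = 97, s_4 = 195, t_4 = 146, s_5 = 313, t_5 = 374, p_6 = 281, q_6 = 136, s_6 = 349, t_6 = 278, p_7 = 273, q_7 = 23, s_7 = 368, t_7 = 104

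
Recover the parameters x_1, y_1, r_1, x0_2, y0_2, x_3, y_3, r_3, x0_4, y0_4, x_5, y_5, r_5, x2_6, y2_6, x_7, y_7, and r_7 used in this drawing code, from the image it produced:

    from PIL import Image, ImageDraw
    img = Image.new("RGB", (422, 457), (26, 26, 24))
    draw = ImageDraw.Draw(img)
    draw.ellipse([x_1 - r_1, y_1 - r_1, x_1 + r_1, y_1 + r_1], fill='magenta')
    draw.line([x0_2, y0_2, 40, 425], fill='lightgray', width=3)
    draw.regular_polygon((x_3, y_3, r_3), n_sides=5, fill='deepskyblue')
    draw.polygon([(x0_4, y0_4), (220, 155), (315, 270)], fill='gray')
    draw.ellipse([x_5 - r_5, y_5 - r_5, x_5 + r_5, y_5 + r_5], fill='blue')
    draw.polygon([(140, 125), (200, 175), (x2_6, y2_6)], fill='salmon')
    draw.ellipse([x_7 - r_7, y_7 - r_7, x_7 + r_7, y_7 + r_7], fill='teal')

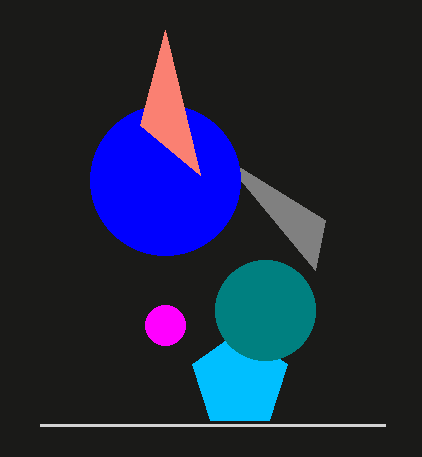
x_1 = 165; y_1 = 325; r_1 = 20; x0_2 = 385; y0_2 = 425; x_3 = 240; y_3 = 380; r_3 = 50; x0_4 = 325; y0_4 = 220; x_5 = 165; y_5 = 180; r_5 = 75; x2_6 = 165; y2_6 = 30; x_7 = 265; y_7 = 310; r_7 = 50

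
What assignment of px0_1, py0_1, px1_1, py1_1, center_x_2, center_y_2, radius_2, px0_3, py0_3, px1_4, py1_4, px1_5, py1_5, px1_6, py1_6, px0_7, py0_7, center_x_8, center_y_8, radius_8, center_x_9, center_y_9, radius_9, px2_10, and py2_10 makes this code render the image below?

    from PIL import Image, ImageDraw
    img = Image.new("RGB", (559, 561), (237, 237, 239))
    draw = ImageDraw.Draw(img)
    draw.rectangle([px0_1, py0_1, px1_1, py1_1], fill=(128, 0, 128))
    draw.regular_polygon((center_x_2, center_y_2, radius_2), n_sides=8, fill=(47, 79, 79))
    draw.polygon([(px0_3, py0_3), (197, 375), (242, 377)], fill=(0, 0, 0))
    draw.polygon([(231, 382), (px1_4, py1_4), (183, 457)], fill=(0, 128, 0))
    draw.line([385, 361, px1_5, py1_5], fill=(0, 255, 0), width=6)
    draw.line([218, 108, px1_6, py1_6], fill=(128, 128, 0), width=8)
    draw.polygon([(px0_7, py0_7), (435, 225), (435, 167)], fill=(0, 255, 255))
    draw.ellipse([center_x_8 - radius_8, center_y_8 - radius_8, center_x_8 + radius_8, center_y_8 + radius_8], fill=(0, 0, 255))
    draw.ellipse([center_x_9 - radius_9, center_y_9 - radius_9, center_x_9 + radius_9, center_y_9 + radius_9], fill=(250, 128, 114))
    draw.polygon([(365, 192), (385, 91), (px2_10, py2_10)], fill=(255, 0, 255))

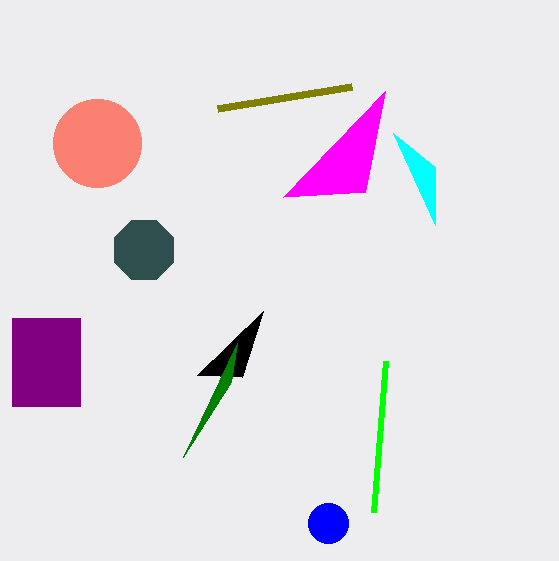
px0_1 = 12; py0_1 = 318; px1_1 = 80; py1_1 = 406; center_x_2 = 144; center_y_2 = 250; radius_2 = 32; px0_3 = 263; py0_3 = 311; px1_4 = 237; py1_4 = 343; px1_5 = 373; py1_5 = 512; px1_6 = 352; py1_6 = 86; px0_7 = 393; py0_7 = 133; center_x_8 = 328; center_y_8 = 523; radius_8 = 20; center_x_9 = 97; center_y_9 = 143; radius_9 = 44; px2_10 = 283; py2_10 = 197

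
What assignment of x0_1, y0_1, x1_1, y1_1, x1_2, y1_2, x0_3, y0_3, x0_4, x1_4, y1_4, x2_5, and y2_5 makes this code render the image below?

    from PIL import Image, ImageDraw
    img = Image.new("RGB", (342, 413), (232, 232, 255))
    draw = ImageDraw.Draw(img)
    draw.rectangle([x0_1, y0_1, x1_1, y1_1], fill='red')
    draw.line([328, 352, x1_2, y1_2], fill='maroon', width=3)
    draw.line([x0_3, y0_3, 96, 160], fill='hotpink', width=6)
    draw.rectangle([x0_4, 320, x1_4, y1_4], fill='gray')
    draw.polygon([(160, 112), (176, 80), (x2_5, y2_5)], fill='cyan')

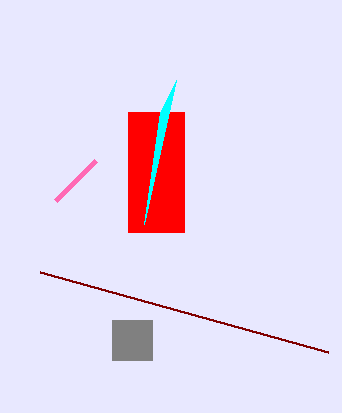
x0_1 = 128
y0_1 = 112
x1_1 = 184
y1_1 = 232
x1_2 = 40
y1_2 = 272
x0_3 = 56
y0_3 = 200
x0_4 = 112
x1_4 = 152
y1_4 = 360
x2_5 = 144
y2_5 = 224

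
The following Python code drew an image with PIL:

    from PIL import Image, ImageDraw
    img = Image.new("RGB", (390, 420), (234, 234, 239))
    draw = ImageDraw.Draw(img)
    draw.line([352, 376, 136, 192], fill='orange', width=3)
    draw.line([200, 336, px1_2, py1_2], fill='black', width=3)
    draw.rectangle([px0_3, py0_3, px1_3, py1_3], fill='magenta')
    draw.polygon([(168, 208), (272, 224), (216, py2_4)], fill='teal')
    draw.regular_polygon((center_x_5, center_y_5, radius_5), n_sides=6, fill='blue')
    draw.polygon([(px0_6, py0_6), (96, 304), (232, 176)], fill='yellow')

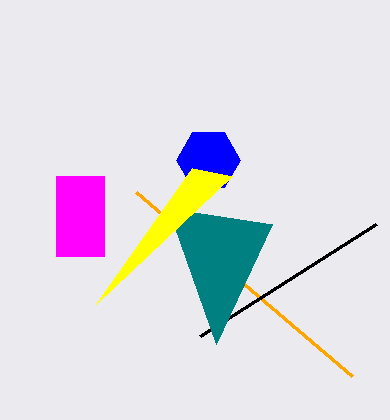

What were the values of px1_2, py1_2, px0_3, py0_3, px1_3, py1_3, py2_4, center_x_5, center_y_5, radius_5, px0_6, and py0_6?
px1_2 = 376, py1_2 = 224, px0_3 = 56, py0_3 = 176, px1_3 = 104, py1_3 = 256, py2_4 = 344, center_x_5 = 208, center_y_5 = 160, radius_5 = 32, px0_6 = 192, py0_6 = 168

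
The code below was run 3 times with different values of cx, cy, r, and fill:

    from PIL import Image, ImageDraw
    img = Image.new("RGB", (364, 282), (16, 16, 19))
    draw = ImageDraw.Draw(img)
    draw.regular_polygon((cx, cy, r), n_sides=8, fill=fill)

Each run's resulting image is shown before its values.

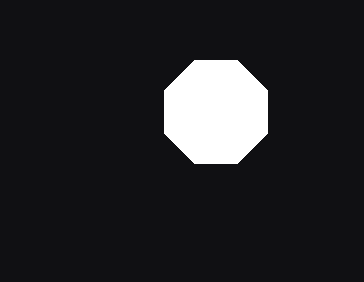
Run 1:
cx = 216, cy = 112, r = 56, fill = 'white'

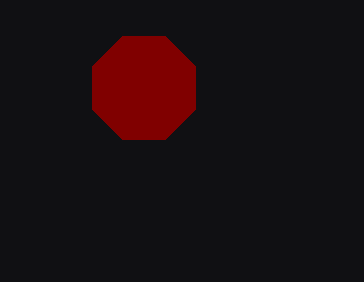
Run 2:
cx = 144, cy = 88, r = 56, fill = 'maroon'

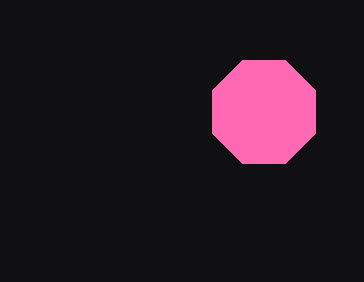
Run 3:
cx = 264, cy = 112, r = 56, fill = 'hotpink'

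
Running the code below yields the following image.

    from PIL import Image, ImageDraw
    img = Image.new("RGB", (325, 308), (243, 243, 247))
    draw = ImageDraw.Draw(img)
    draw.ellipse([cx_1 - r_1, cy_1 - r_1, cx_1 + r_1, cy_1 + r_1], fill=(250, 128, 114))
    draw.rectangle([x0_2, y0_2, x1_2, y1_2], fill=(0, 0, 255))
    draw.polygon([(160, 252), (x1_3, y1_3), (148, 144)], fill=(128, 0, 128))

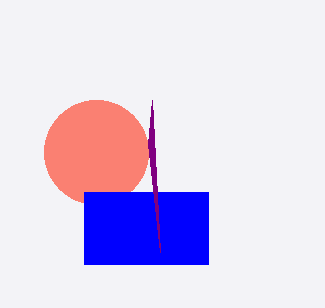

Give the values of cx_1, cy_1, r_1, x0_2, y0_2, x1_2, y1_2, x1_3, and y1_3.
cx_1 = 96
cy_1 = 152
r_1 = 52
x0_2 = 84
y0_2 = 192
x1_2 = 208
y1_2 = 264
x1_3 = 152
y1_3 = 100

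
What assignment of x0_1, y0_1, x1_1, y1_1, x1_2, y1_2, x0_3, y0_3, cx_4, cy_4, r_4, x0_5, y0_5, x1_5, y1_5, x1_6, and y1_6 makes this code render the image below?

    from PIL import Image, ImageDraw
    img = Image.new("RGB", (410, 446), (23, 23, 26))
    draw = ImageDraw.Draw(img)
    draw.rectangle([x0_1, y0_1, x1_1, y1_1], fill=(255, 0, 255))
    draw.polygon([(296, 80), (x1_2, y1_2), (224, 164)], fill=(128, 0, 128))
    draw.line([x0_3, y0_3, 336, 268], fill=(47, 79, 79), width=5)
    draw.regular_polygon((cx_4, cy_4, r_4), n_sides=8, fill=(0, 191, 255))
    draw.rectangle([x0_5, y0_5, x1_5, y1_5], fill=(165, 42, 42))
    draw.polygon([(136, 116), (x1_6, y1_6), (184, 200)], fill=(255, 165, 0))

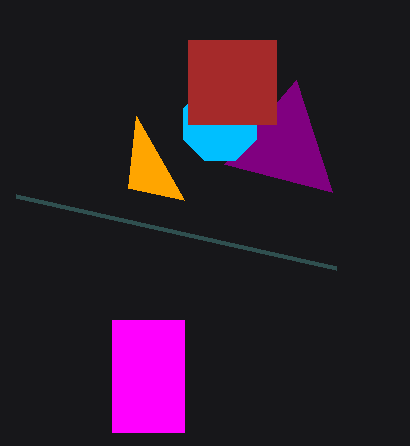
x0_1 = 112, y0_1 = 320, x1_1 = 184, y1_1 = 432, x1_2 = 332, y1_2 = 192, x0_3 = 16, y0_3 = 196, cx_4 = 220, cy_4 = 124, r_4 = 40, x0_5 = 188, y0_5 = 40, x1_5 = 276, y1_5 = 124, x1_6 = 128, y1_6 = 188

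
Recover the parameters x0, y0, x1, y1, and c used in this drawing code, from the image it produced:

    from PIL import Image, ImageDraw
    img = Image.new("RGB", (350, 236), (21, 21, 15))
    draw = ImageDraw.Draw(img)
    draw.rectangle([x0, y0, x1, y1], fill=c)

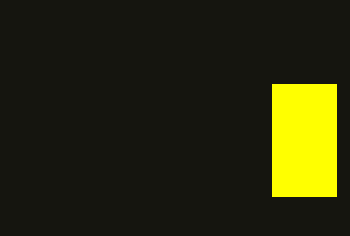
x0 = 272; y0 = 84; x1 = 336; y1 = 196; c = 'yellow'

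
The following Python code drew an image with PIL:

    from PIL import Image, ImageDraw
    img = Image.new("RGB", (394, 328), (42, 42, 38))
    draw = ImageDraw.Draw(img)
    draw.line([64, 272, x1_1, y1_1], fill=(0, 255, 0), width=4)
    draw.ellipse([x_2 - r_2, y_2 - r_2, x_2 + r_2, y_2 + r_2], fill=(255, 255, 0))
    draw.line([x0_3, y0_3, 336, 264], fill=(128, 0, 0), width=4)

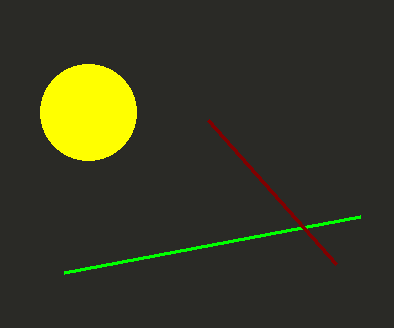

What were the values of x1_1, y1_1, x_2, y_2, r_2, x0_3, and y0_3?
x1_1 = 360, y1_1 = 216, x_2 = 88, y_2 = 112, r_2 = 48, x0_3 = 208, y0_3 = 120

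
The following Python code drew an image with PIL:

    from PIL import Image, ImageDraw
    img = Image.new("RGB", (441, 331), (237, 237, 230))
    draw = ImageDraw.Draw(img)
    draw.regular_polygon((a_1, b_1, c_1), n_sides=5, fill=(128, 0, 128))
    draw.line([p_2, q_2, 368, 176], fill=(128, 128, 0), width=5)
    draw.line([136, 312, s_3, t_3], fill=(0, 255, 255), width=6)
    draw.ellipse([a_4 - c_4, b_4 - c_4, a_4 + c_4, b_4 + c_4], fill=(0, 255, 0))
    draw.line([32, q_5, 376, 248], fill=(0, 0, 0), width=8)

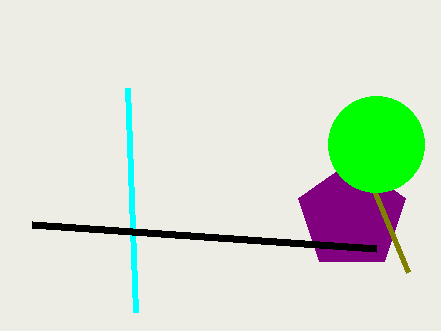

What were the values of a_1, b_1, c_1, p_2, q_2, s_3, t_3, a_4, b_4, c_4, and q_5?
a_1 = 352
b_1 = 216
c_1 = 56
p_2 = 408
q_2 = 272
s_3 = 128
t_3 = 88
a_4 = 376
b_4 = 144
c_4 = 48
q_5 = 224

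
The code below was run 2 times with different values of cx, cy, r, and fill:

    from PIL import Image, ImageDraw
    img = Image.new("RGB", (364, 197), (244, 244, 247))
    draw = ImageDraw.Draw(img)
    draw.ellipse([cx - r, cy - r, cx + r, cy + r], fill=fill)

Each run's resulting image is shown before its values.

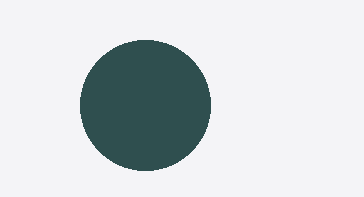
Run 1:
cx = 145, cy = 105, r = 65, fill = 'darkslategray'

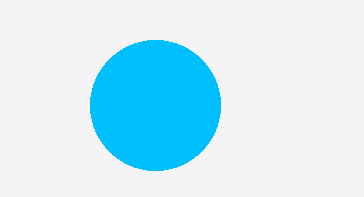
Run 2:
cx = 155, cy = 105, r = 65, fill = 'deepskyblue'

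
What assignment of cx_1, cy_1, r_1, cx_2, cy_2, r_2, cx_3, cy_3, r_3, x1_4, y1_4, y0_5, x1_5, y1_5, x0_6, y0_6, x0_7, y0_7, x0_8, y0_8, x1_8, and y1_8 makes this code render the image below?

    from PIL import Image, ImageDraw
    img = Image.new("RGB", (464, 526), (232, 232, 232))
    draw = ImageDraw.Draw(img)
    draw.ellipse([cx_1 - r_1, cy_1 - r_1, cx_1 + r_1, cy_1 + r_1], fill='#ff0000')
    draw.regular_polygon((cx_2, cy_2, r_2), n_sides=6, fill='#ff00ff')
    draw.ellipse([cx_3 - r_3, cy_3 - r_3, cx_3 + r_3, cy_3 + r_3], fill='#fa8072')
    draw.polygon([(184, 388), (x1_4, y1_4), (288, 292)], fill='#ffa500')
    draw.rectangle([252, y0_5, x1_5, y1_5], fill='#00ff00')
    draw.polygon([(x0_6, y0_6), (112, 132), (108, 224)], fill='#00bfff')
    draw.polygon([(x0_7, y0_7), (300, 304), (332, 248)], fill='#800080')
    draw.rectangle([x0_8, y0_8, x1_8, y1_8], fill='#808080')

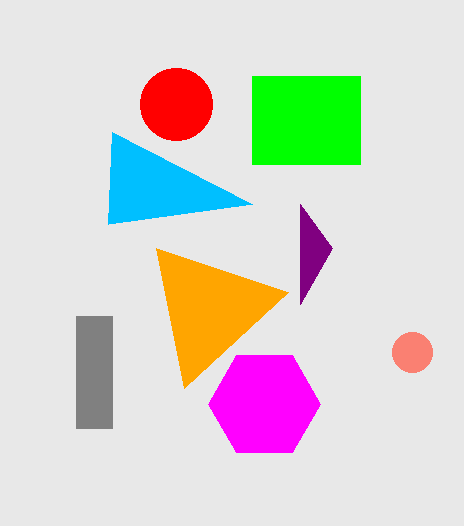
cx_1 = 176; cy_1 = 104; r_1 = 36; cx_2 = 264; cy_2 = 404; r_2 = 56; cx_3 = 412; cy_3 = 352; r_3 = 20; x1_4 = 156; y1_4 = 248; y0_5 = 76; x1_5 = 360; y1_5 = 164; x0_6 = 252; y0_6 = 204; x0_7 = 300; y0_7 = 204; x0_8 = 76; y0_8 = 316; x1_8 = 112; y1_8 = 428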